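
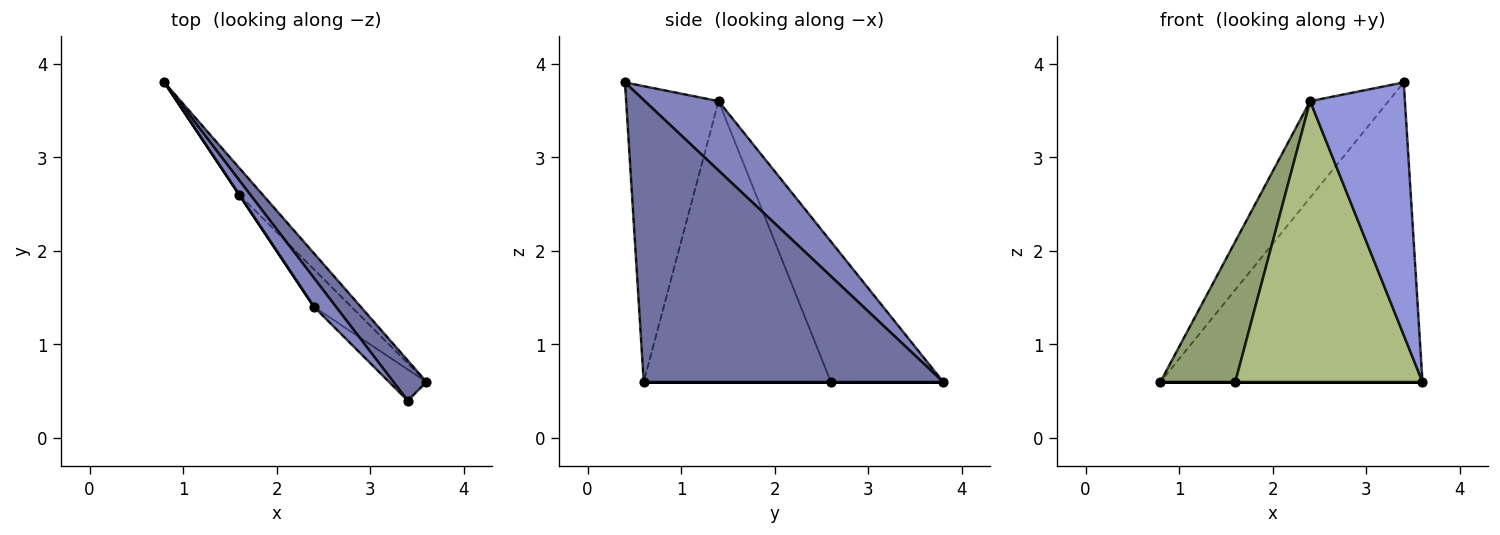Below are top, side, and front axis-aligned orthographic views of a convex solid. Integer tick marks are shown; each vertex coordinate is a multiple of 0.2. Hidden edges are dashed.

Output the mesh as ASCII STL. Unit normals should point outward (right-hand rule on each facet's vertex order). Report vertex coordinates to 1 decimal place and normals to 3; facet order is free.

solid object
 facet normal 0.750 0.656 0.088
  outer loop
   vertex 3.4 0.4 3.8
   vertex 3.6 0.6 0.6
   vertex 0.8 3.8 0.6
  endloop
 endfacet
 facet normal 0.669 0.712 0.213
  outer loop
   vertex 2.4 1.4 3.6
   vertex 3.4 0.4 3.8
   vertex 0.8 3.8 0.6
  endloop
 endfacet
 facet normal -0.696 -0.713 -0.088
  outer loop
   vertex 2.4 1.4 3.6
   vertex 3.6 0.6 0.6
   vertex 3.4 0.4 3.8
  endloop
 endfacet
 facet normal 0.000 0.000 -1.000
  outer loop
   vertex 1.6 2.6 0.6
   vertex 0.8 3.8 0.6
   vertex 3.6 0.6 0.6
  endloop
 endfacet
 facet normal -0.832 -0.555 0.000
  outer loop
   vertex 1.6 2.6 0.6
   vertex 2.4 1.4 3.6
   vertex 0.8 3.8 0.6
  endloop
 endfacet
 facet normal -0.704 -0.704 -0.094
  outer loop
   vertex 1.6 2.6 0.6
   vertex 3.6 0.6 0.6
   vertex 2.4 1.4 3.6
  endloop
 endfacet
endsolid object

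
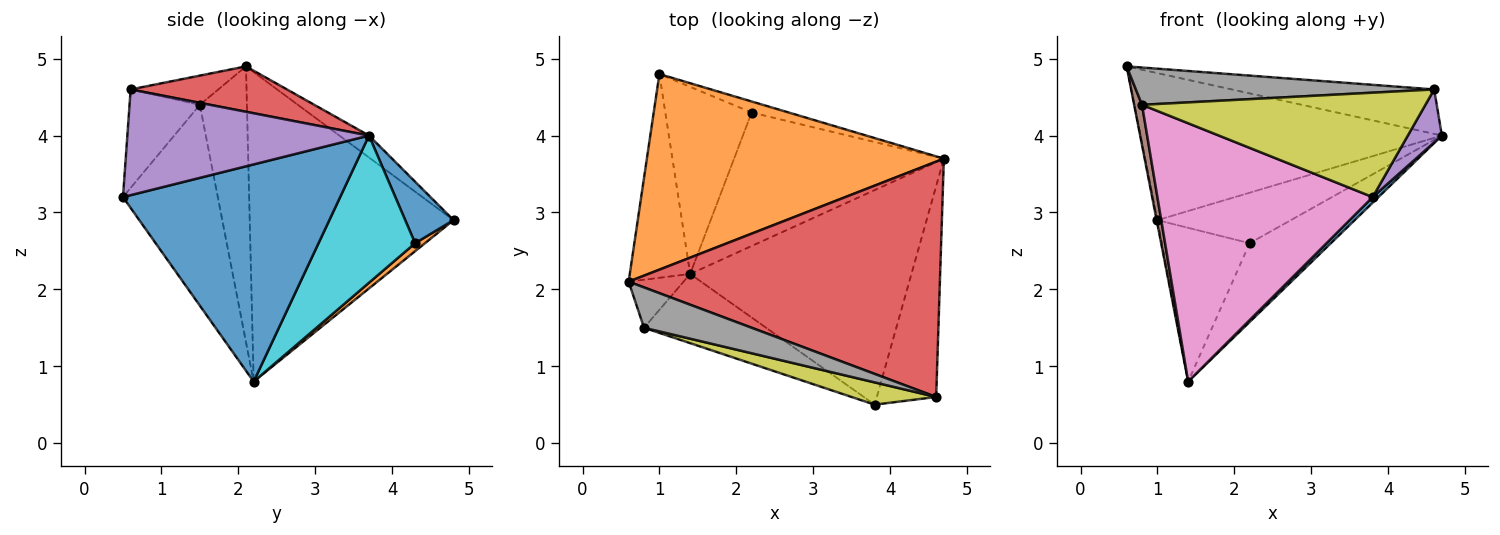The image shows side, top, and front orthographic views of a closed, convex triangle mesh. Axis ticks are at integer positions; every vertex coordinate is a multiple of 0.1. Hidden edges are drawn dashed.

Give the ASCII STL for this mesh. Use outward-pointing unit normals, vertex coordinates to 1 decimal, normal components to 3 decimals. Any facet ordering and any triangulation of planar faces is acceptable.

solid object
 facet normal 0.700 -0.019 -0.714
  outer loop
   vertex 1.4 2.2 0.8
   vertex 4.7 3.7 4.0
   vertex 3.8 0.5 3.2
  endloop
 endfacet
 facet normal -0.059 0.600 0.798
  outer loop
   vertex 1.0 4.8 2.9
   vertex 0.6 2.1 4.9
   vertex 4.7 3.7 4.0
  endloop
 endfacet
 facet normal -0.982 0.004 -0.191
  outer loop
   vertex 1.0 4.8 2.9
   vertex 1.4 2.2 0.8
   vertex 0.6 2.1 4.9
  endloop
 endfacet
 facet normal 0.142 0.184 0.973
  outer loop
   vertex 4.6 0.6 4.6
   vertex 4.7 3.7 4.0
   vertex 0.6 2.1 4.9
  endloop
 endfacet
 facet normal 0.865 -0.122 -0.486
  outer loop
   vertex 4.6 0.6 4.6
   vertex 3.8 0.5 3.2
   vertex 4.7 3.7 4.0
  endloop
 endfacet
 facet normal -0.968 -0.162 -0.193
  outer loop
   vertex 0.8 1.5 4.4
   vertex 0.6 2.1 4.9
   vertex 1.4 2.2 0.8
  endloop
 endfacet
 facet normal -0.392 -0.889 -0.238
  outer loop
   vertex 0.8 1.5 4.4
   vertex 1.4 2.2 0.8
   vertex 3.8 0.5 3.2
  endloop
 endfacet
 facet normal -0.196 -0.665 0.720
  outer loop
   vertex 0.8 1.5 4.4
   vertex 4.6 0.6 4.6
   vertex 0.6 2.1 4.9
  endloop
 endfacet
 facet normal -0.236 -0.950 0.203
  outer loop
   vertex 0.8 1.5 4.4
   vertex 3.8 0.5 3.2
   vertex 4.6 0.6 4.6
  endloop
 endfacet
 facet normal 0.517 0.435 -0.737
  outer loop
   vertex 2.2 4.3 2.6
   vertex 4.7 3.7 4.0
   vertex 1.4 2.2 0.8
  endloop
 endfacet
 facet normal 0.334 0.921 -0.201
  outer loop
   vertex 2.2 4.3 2.6
   vertex 1.0 4.8 2.9
   vertex 4.7 3.7 4.0
  endloop
 endfacet
 facet normal 0.071 0.633 -0.771
  outer loop
   vertex 2.2 4.3 2.6
   vertex 1.4 2.2 0.8
   vertex 1.0 4.8 2.9
  endloop
 endfacet
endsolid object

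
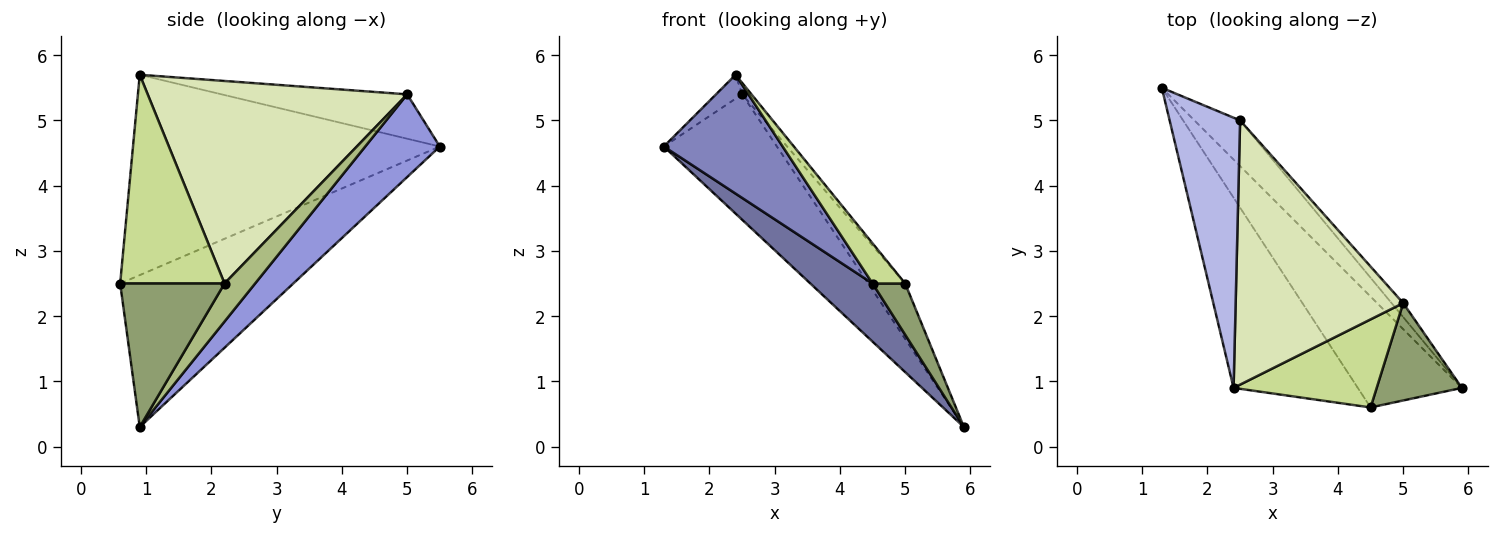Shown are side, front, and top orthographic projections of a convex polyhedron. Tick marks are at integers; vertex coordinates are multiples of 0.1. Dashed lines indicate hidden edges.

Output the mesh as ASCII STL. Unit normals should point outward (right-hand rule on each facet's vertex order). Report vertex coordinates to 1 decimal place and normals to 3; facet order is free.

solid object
 facet normal -0.791 -0.284 -0.542
  outer loop
   vertex 4.5 0.6 2.5
   vertex 1.3 5.5 4.6
   vertex 5.9 0.9 0.3
  endloop
 endfacet
 facet normal -0.807 -0.313 -0.500
  outer loop
   vertex 4.5 0.6 2.5
   vertex 2.4 0.9 5.7
   vertex 1.3 5.5 4.6
  endloop
 endfacet
 facet normal 0.527 0.799 -0.291
  outer loop
   vertex 2.5 5.0 5.4
   vertex 5.9 0.9 0.3
   vertex 1.3 5.5 4.6
  endloop
 endfacet
 facet normal -0.531 0.075 0.844
  outer loop
   vertex 2.5 5.0 5.4
   vertex 1.3 5.5 4.6
   vertex 2.4 0.9 5.7
  endloop
 endfacet
 facet normal 0.830 -0.259 0.493
  outer loop
   vertex 5.0 2.2 2.5
   vertex 4.5 0.6 2.5
   vertex 5.9 0.9 0.3
  endloop
 endfacet
 facet normal 0.626 0.756 -0.191
  outer loop
   vertex 5.0 2.2 2.5
   vertex 5.9 0.9 0.3
   vertex 2.5 5.0 5.4
  endloop
 endfacet
 facet normal 0.799 -0.250 0.548
  outer loop
   vertex 5.0 2.2 2.5
   vertex 2.4 0.9 5.7
   vertex 4.5 0.6 2.5
  endloop
 endfacet
 facet normal 0.770 0.028 0.637
  outer loop
   vertex 5.0 2.2 2.5
   vertex 2.5 5.0 5.4
   vertex 2.4 0.9 5.7
  endloop
 endfacet
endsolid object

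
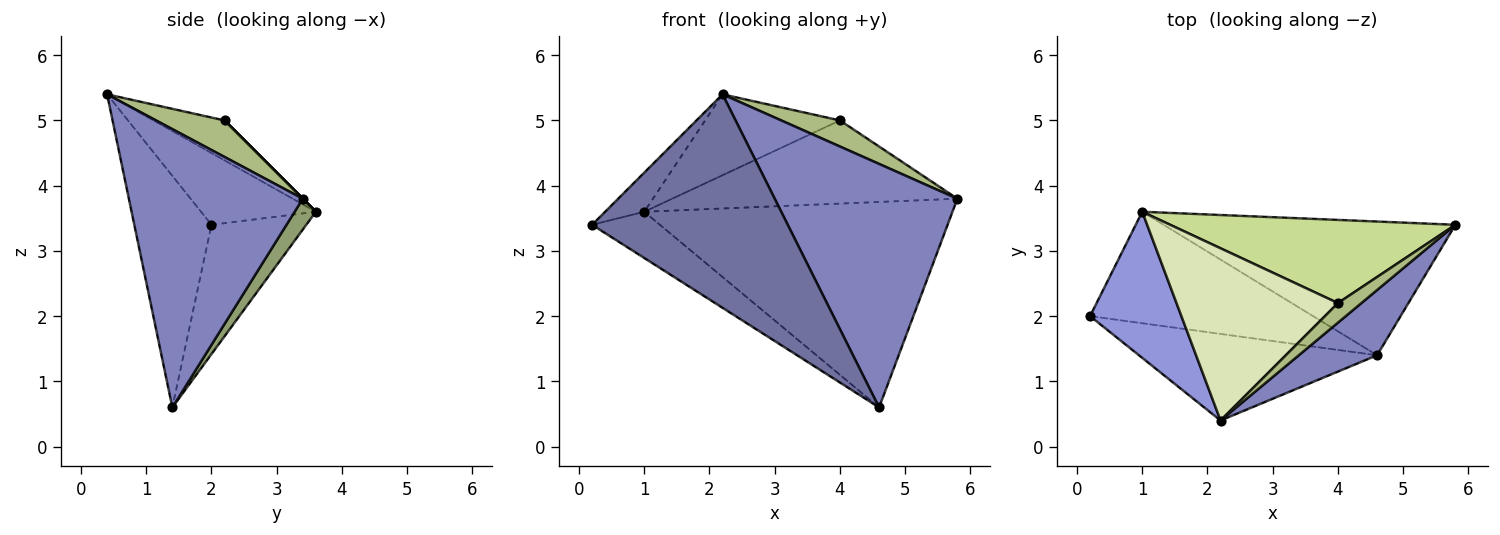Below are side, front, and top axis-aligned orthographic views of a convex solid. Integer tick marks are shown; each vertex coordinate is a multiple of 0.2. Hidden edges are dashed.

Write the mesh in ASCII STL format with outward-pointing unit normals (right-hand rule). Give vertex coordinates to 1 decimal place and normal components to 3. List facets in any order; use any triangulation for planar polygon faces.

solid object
 facet normal -0.343 -0.870 -0.353
  outer loop
   vertex 4.6 1.4 0.6
   vertex 2.2 0.4 5.4
   vertex 0.2 2.0 3.4
  endloop
 endfacet
 facet normal 0.677 -0.711 0.190
  outer loop
   vertex 4.6 1.4 0.6
   vertex 5.8 3.4 3.8
   vertex 2.2 0.4 5.4
  endloop
 endfacet
 facet normal -0.605 0.206 0.769
  outer loop
   vertex 1.0 3.6 3.6
   vertex 0.2 2.0 3.4
   vertex 2.2 0.4 5.4
  endloop
 endfacet
 facet normal -0.472 0.338 -0.814
  outer loop
   vertex 1.0 3.6 3.6
   vertex 4.6 1.4 0.6
   vertex 0.2 2.0 3.4
  endloop
 endfacet
 facet normal 0.058 0.837 -0.545
  outer loop
   vertex 1.0 3.6 3.6
   vertex 5.8 3.4 3.8
   vertex 4.6 1.4 0.6
  endloop
 endfacet
 facet normal 0.682 -0.585 0.439
  outer loop
   vertex 4.0 2.2 5.0
   vertex 2.2 0.4 5.4
   vertex 5.8 3.4 3.8
  endloop
 endfacet
 facet normal 0.000 0.707 0.707
  outer loop
   vertex 4.0 2.2 5.0
   vertex 5.8 3.4 3.8
   vertex 1.0 3.6 3.6
  endloop
 endfacet
 facet normal -0.219 0.415 0.883
  outer loop
   vertex 4.0 2.2 5.0
   vertex 1.0 3.6 3.6
   vertex 2.2 0.4 5.4
  endloop
 endfacet
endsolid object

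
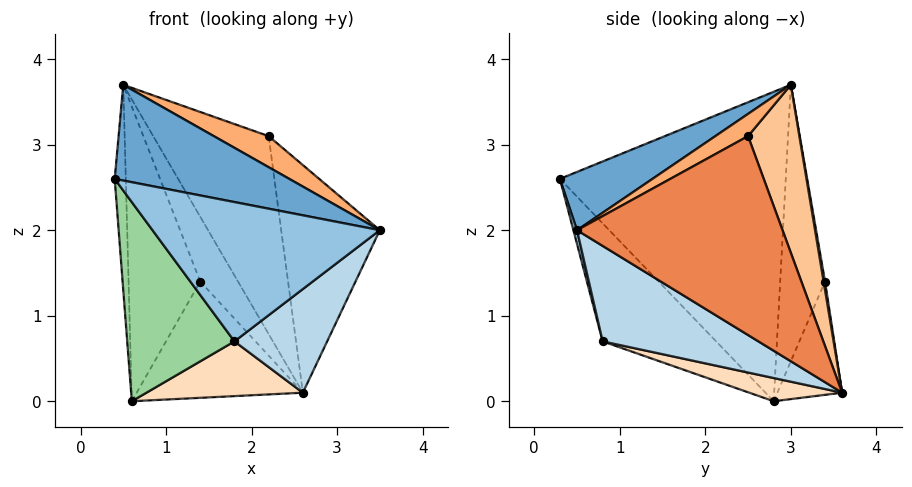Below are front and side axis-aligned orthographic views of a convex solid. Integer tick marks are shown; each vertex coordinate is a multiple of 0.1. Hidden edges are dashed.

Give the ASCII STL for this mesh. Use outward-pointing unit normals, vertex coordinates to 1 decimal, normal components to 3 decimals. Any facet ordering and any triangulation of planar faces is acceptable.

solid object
 facet normal 0.199 -0.376 0.905
  outer loop
   vertex 0.5 3.0 3.7
   vertex 0.4 0.3 2.6
   vertex 3.5 0.5 2.0
  endloop
 endfacet
 facet normal 0.015 -0.970 -0.244
  outer loop
   vertex 1.8 0.8 0.7
   vertex 3.5 0.5 2.0
   vertex 0.4 0.3 2.6
  endloop
 endfacet
 facet normal 0.539 -0.321 -0.779
  outer loop
   vertex 1.8 0.8 0.7
   vertex 2.6 3.6 0.1
   vertex 3.5 0.5 2.0
  endloop
 endfacet
 facet normal 0.037 0.982 0.185
  outer loop
   vertex 1.4 3.4 1.4
   vertex 0.5 3.0 3.7
   vertex 2.6 3.6 0.1
  endloop
 endfacet
 facet normal 0.868 0.417 0.269
  outer loop
   vertex 2.2 2.5 3.1
   vertex 3.5 0.5 2.0
   vertex 2.6 3.6 0.1
  endloop
 endfacet
 facet normal 0.215 -0.360 0.908
  outer loop
   vertex 2.2 2.5 3.1
   vertex 0.5 3.0 3.7
   vertex 3.5 0.5 2.0
  endloop
 endfacet
 facet normal 0.378 0.852 0.363
  outer loop
   vertex 2.2 2.5 3.1
   vertex 2.6 3.6 0.1
   vertex 0.5 3.0 3.7
  endloop
 endfacet
 facet normal 0.147 -0.247 -0.958
  outer loop
   vertex 0.6 2.8 0.0
   vertex 2.6 3.6 0.1
   vertex 1.8 0.8 0.7
  endloop
 endfacet
 facet normal -0.357 0.915 -0.188
  outer loop
   vertex 0.6 2.8 0.0
   vertex 1.4 3.4 1.4
   vertex 2.6 3.6 0.1
  endloop
 endfacet
 facet normal -0.591 -0.558 -0.582
  outer loop
   vertex 0.6 2.8 0.0
   vertex 1.8 0.8 0.7
   vertex 0.4 0.3 2.6
  endloop
 endfacet
 facet normal -0.998 0.049 -0.030
  outer loop
   vertex 0.6 2.8 0.0
   vertex 0.4 0.3 2.6
   vertex 0.5 3.0 3.7
  endloop
 endfacet
 facet normal -0.530 0.846 -0.060
  outer loop
   vertex 0.6 2.8 0.0
   vertex 0.5 3.0 3.7
   vertex 1.4 3.4 1.4
  endloop
 endfacet
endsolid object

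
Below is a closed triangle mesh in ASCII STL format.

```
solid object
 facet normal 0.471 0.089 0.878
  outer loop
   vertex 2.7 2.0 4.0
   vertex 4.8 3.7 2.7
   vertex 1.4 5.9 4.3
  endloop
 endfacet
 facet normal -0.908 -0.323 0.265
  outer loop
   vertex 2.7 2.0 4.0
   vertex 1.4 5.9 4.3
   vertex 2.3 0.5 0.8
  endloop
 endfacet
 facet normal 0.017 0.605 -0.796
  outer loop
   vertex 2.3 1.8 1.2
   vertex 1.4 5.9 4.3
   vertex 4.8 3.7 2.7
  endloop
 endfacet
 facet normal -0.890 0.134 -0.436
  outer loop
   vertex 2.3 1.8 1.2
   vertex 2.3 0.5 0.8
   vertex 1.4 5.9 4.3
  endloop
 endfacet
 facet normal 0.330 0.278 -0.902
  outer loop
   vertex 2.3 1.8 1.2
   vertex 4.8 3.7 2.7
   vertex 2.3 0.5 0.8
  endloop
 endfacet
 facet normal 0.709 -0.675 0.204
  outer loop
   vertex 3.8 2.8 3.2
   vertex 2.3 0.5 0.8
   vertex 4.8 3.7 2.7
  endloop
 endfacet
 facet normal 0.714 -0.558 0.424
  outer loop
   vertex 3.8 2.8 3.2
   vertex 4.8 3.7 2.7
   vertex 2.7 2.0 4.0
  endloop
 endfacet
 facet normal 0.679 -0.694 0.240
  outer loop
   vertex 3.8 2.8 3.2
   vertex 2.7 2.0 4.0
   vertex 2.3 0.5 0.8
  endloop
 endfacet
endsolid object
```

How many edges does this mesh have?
12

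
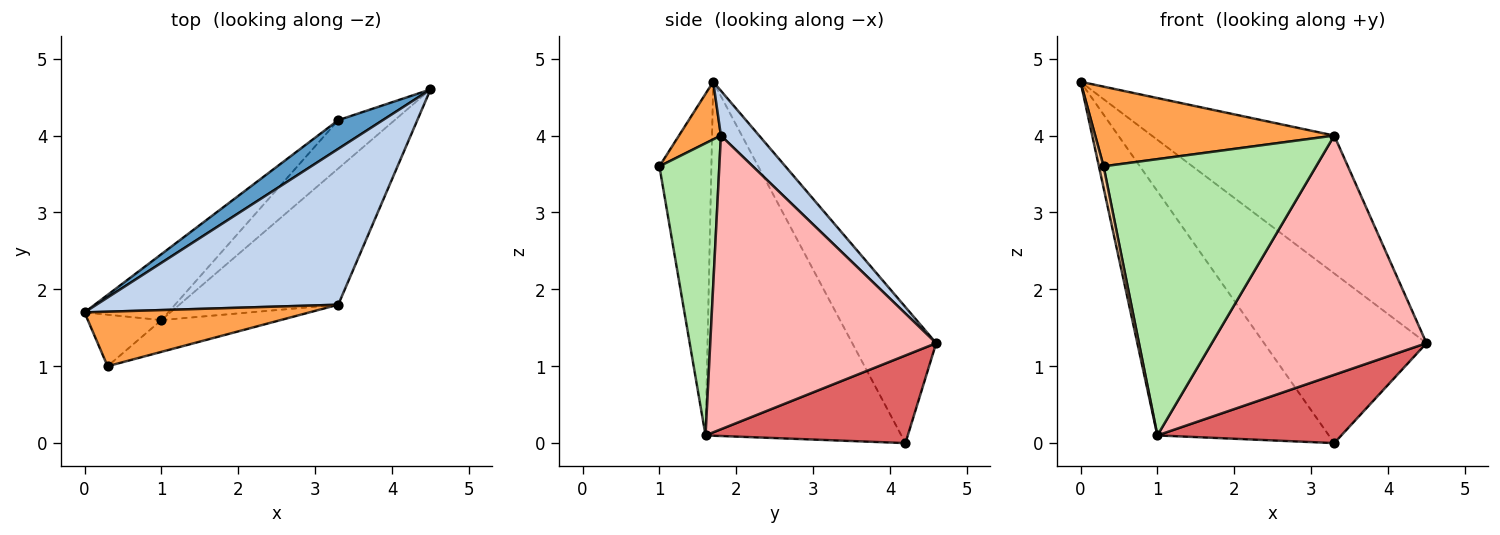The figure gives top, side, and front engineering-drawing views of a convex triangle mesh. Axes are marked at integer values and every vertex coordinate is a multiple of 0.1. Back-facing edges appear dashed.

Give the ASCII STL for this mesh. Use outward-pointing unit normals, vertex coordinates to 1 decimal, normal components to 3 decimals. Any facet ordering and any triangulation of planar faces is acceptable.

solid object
 facet normal -0.454 0.879 0.149
  outer loop
   vertex 3.3 4.2 0.0
   vertex 0.0 1.7 4.7
   vertex 4.5 4.6 1.3
  endloop
 endfacet
 facet normal 0.137 0.656 0.742
  outer loop
   vertex 3.3 1.8 4.0
   vertex 4.5 4.6 1.3
   vertex 0.0 1.7 4.7
  endloop
 endfacet
 facet normal 0.143 -0.817 0.559
  outer loop
   vertex 3.3 1.8 4.0
   vertex 0.0 1.7 4.7
   vertex 0.3 1.0 3.6
  endloop
 endfacet
 facet normal -0.974 -0.088 -0.210
  outer loop
   vertex 1.0 1.6 0.1
   vertex 0.3 1.0 3.6
   vertex 0.0 1.7 4.7
  endloop
 endfacet
 facet normal -0.741 0.649 -0.175
  outer loop
   vertex 1.0 1.6 0.1
   vertex 0.0 1.7 4.7
   vertex 3.3 4.2 0.0
  endloop
 endfacet
 facet normal 0.270 -0.957 -0.110
  outer loop
   vertex 1.0 1.6 0.1
   vertex 3.3 1.8 4.0
   vertex 0.3 1.0 3.6
  endloop
 endfacet
 facet normal 0.668 -0.607 -0.430
  outer loop
   vertex 1.0 1.6 0.1
   vertex 3.3 4.2 0.0
   vertex 4.5 4.6 1.3
  endloop
 endfacet
 facet normal 0.675 -0.641 -0.365
  outer loop
   vertex 1.0 1.6 0.1
   vertex 4.5 4.6 1.3
   vertex 3.3 1.8 4.0
  endloop
 endfacet
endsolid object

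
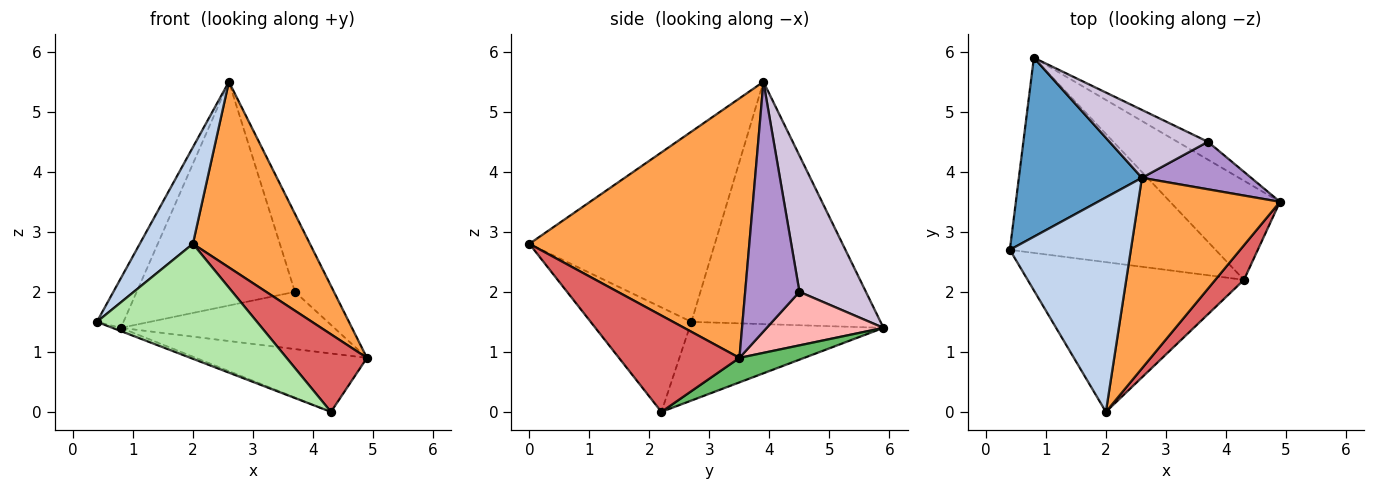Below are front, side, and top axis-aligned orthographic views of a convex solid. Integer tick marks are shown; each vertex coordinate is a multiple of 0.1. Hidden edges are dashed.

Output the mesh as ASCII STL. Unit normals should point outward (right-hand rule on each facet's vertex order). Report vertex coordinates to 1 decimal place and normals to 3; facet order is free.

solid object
 facet normal -0.885 0.125 0.449
  outer loop
   vertex 2.6 3.9 5.5
   vertex 0.8 5.9 1.4
   vertex 0.4 2.7 1.5
  endloop
 endfacet
 facet normal -0.820 -0.235 0.522
  outer loop
   vertex 2.0 0.0 2.8
   vertex 2.6 3.9 5.5
   vertex 0.4 2.7 1.5
  endloop
 endfacet
 facet normal 0.795 -0.423 0.434
  outer loop
   vertex 2.0 0.0 2.8
   vertex 4.9 3.5 0.9
   vertex 2.6 3.9 5.5
  endloop
 endfacet
 facet normal -0.357 0.015 -0.934
  outer loop
   vertex 4.3 2.2 0.0
   vertex 0.4 2.7 1.5
   vertex 0.8 5.9 1.4
  endloop
 endfacet
 facet normal 0.189 0.499 -0.846
  outer loop
   vertex 4.3 2.2 0.0
   vertex 0.8 5.9 1.4
   vertex 4.9 3.5 0.9
  endloop
 endfacet
 facet normal -0.358 -0.569 -0.741
  outer loop
   vertex 4.3 2.2 0.0
   vertex 2.0 0.0 2.8
   vertex 0.4 2.7 1.5
  endloop
 endfacet
 facet normal 0.808 -0.539 0.240
  outer loop
   vertex 4.3 2.2 0.0
   vertex 4.9 3.5 0.9
   vertex 2.0 0.0 2.8
  endloop
 endfacet
 facet normal 0.463 0.846 -0.264
  outer loop
   vertex 3.7 4.5 2.0
   vertex 4.9 3.5 0.9
   vertex 0.8 5.9 1.4
  endloop
 endfacet
 facet normal 0.765 0.550 0.335
  outer loop
   vertex 3.7 4.5 2.0
   vertex 2.6 3.9 5.5
   vertex 4.9 3.5 0.9
  endloop
 endfacet
 facet normal 0.373 0.888 0.269
  outer loop
   vertex 3.7 4.5 2.0
   vertex 0.8 5.9 1.4
   vertex 2.6 3.9 5.5
  endloop
 endfacet
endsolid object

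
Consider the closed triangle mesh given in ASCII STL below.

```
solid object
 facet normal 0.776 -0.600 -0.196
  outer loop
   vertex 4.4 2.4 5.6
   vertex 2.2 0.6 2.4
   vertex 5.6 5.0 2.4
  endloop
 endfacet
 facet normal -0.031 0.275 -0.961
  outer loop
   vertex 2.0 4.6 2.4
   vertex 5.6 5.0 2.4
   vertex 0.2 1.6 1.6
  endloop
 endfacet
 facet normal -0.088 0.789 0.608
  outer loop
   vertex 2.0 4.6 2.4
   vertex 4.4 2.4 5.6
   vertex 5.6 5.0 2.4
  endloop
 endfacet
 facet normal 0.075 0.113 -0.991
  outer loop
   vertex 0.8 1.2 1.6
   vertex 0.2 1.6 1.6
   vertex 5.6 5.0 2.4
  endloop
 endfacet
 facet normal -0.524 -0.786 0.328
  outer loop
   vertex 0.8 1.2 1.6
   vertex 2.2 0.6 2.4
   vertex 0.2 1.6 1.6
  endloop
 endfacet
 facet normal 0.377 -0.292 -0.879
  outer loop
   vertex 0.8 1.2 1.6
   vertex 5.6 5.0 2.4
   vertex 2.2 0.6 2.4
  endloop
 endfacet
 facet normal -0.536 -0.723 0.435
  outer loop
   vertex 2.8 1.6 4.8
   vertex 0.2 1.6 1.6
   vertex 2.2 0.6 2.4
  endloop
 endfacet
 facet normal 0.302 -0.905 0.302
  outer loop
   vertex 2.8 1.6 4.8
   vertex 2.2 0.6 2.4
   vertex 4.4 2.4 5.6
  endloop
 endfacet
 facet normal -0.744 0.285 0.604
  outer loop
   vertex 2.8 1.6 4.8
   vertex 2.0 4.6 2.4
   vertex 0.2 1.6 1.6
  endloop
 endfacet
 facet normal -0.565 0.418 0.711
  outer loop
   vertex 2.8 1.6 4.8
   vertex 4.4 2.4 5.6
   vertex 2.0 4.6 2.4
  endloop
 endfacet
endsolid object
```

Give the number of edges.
15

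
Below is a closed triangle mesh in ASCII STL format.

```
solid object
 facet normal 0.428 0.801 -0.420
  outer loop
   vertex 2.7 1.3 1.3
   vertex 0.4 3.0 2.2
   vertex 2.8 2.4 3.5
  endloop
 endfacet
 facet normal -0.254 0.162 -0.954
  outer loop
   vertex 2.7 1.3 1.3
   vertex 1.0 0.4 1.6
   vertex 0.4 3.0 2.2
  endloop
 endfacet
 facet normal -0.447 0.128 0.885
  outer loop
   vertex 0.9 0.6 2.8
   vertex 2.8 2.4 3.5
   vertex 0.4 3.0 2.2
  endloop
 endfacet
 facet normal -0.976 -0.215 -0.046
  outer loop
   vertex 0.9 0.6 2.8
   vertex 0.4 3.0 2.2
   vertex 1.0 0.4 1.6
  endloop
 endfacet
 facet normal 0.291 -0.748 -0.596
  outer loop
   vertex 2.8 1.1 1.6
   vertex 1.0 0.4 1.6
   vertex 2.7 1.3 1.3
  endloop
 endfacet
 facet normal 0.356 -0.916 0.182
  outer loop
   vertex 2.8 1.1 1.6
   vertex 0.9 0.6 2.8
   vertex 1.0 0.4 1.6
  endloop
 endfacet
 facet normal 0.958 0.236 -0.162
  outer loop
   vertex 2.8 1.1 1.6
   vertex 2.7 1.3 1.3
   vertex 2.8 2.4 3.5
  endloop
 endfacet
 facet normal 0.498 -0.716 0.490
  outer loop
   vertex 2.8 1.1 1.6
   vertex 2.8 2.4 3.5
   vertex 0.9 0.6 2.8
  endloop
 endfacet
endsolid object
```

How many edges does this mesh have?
12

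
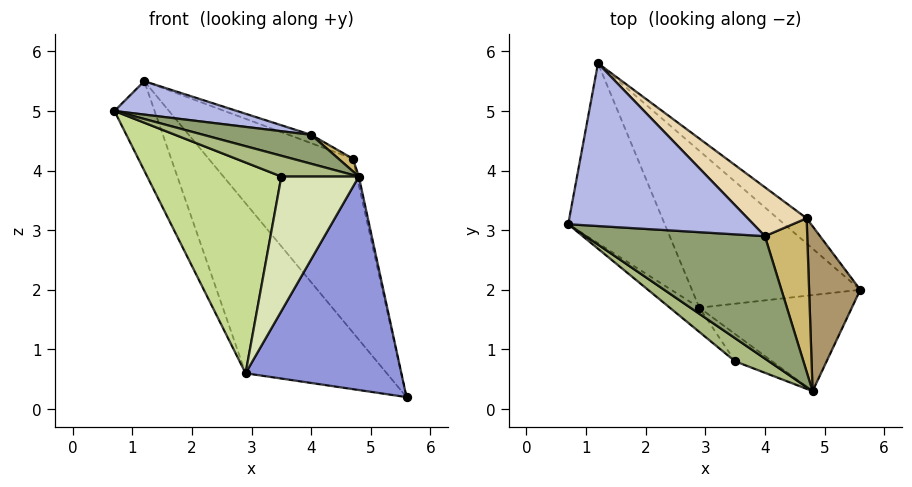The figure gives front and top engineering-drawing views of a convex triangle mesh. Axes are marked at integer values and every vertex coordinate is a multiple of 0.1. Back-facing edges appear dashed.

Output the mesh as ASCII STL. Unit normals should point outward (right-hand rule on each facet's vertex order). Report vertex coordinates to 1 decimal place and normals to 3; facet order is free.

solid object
 facet normal -0.833 0.246 -0.495
  outer loop
   vertex 2.9 1.7 0.6
   vertex 0.7 3.1 5.0
   vertex 1.2 5.8 5.5
  endloop
 endfacet
 facet normal -0.179 0.723 -0.667
  outer loop
   vertex 2.9 1.7 0.6
   vertex 1.2 5.8 5.5
   vertex 5.6 2.0 0.2
  endloop
 endfacet
 facet normal 0.041 -0.911 -0.410
  outer loop
   vertex 2.9 1.7 0.6
   vertex 5.6 2.0 0.2
   vertex 4.8 0.3 3.9
  endloop
 endfacet
 facet normal 0.106 -0.200 0.974
  outer loop
   vertex 4.0 2.9 4.6
   vertex 1.2 5.8 5.5
   vertex 0.7 3.1 5.0
  endloop
 endfacet
 facet normal 0.103 -0.229 0.968
  outer loop
   vertex 4.0 2.9 4.6
   vertex 0.7 3.1 5.0
   vertex 4.8 0.3 3.9
  endloop
 endfacet
 facet normal -0.249 -0.648 0.720
  outer loop
   vertex 3.5 0.8 3.9
   vertex 4.8 0.3 3.9
   vertex 0.7 3.1 5.0
  endloop
 endfacet
 facet normal -0.652 -0.753 -0.087
  outer loop
   vertex 3.5 0.8 3.9
   vertex 0.7 3.1 5.0
   vertex 2.9 1.7 0.6
  endloop
 endfacet
 facet normal -0.353 -0.917 -0.186
  outer loop
   vertex 3.5 0.8 3.9
   vertex 2.9 1.7 0.6
   vertex 4.8 0.3 3.9
  endloop
 endfacet
 facet normal 0.976 0.011 0.216
  outer loop
   vertex 4.7 3.2 4.2
   vertex 4.8 0.3 3.9
   vertex 5.6 2.0 0.2
  endloop
 endfacet
 facet normal 0.517 -0.070 0.853
  outer loop
   vertex 4.7 3.2 4.2
   vertex 4.0 2.9 4.6
   vertex 4.8 0.3 3.9
  endloop
 endfacet
 facet normal 0.563 0.818 -0.119
  outer loop
   vertex 4.7 3.2 4.2
   vertex 5.6 2.0 0.2
   vertex 1.2 5.8 5.5
  endloop
 endfacet
 facet normal 0.441 0.151 0.885
  outer loop
   vertex 4.7 3.2 4.2
   vertex 1.2 5.8 5.5
   vertex 4.0 2.9 4.6
  endloop
 endfacet
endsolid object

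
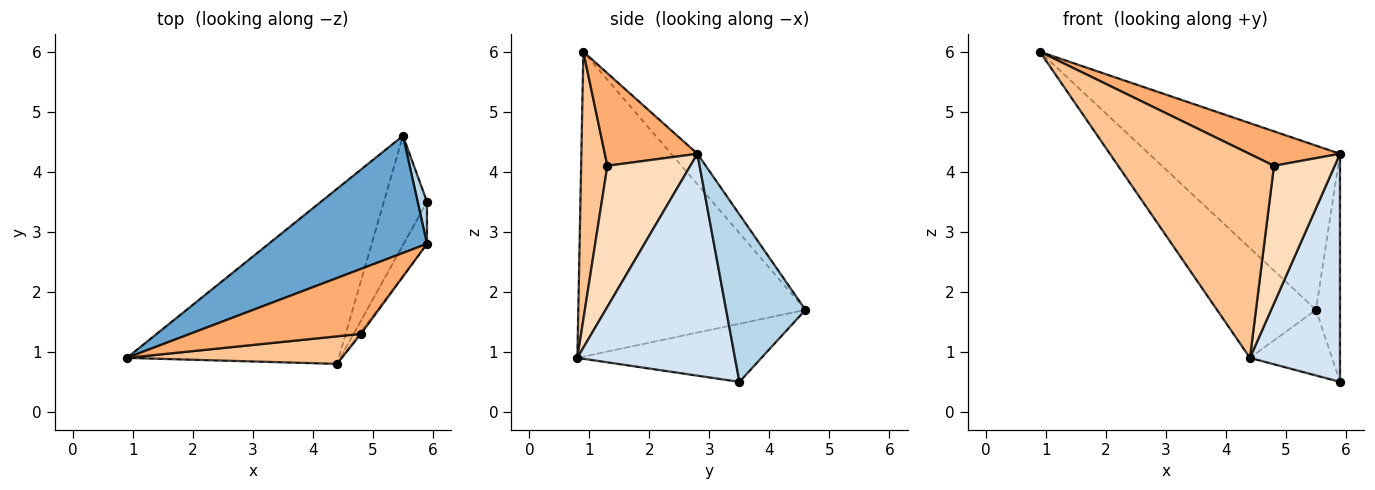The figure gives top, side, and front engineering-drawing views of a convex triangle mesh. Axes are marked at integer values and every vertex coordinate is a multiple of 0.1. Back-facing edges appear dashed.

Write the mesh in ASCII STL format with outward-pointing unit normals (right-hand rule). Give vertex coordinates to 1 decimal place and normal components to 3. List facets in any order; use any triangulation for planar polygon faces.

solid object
 facet normal -0.111 0.809 0.577
  outer loop
   vertex 5.5 4.6 1.7
   vertex 0.9 0.9 6.0
   vertex 5.9 2.8 4.3
  endloop
 endfacet
 facet normal -0.773 0.337 -0.537
  outer loop
   vertex 4.4 0.8 0.9
   vertex 0.9 0.9 6.0
   vertex 5.5 4.6 1.7
  endloop
 endfacet
 facet normal 0.956 0.289 0.053
  outer loop
   vertex 5.9 3.5 0.5
   vertex 5.5 4.6 1.7
   vertex 5.9 2.8 4.3
  endloop
 endfacet
 facet normal 0.865 -0.494 -0.091
  outer loop
   vertex 5.9 3.5 0.5
   vertex 5.9 2.8 4.3
   vertex 4.4 0.8 0.9
  endloop
 endfacet
 facet normal -0.756 0.337 -0.561
  outer loop
   vertex 5.9 3.5 0.5
   vertex 4.4 0.8 0.9
   vertex 5.5 4.6 1.7
  endloop
 endfacet
 facet normal 0.432 -0.423 0.797
  outer loop
   vertex 4.8 1.3 4.1
   vertex 5.9 2.8 4.3
   vertex 0.9 0.9 6.0
  endloop
 endfacet
 facet normal 0.165 -0.977 0.132
  outer loop
   vertex 4.8 1.3 4.1
   vertex 0.9 0.9 6.0
   vertex 4.4 0.8 0.9
  endloop
 endfacet
 facet normal 0.807 -0.591 -0.009
  outer loop
   vertex 4.8 1.3 4.1
   vertex 4.4 0.8 0.9
   vertex 5.9 2.8 4.3
  endloop
 endfacet
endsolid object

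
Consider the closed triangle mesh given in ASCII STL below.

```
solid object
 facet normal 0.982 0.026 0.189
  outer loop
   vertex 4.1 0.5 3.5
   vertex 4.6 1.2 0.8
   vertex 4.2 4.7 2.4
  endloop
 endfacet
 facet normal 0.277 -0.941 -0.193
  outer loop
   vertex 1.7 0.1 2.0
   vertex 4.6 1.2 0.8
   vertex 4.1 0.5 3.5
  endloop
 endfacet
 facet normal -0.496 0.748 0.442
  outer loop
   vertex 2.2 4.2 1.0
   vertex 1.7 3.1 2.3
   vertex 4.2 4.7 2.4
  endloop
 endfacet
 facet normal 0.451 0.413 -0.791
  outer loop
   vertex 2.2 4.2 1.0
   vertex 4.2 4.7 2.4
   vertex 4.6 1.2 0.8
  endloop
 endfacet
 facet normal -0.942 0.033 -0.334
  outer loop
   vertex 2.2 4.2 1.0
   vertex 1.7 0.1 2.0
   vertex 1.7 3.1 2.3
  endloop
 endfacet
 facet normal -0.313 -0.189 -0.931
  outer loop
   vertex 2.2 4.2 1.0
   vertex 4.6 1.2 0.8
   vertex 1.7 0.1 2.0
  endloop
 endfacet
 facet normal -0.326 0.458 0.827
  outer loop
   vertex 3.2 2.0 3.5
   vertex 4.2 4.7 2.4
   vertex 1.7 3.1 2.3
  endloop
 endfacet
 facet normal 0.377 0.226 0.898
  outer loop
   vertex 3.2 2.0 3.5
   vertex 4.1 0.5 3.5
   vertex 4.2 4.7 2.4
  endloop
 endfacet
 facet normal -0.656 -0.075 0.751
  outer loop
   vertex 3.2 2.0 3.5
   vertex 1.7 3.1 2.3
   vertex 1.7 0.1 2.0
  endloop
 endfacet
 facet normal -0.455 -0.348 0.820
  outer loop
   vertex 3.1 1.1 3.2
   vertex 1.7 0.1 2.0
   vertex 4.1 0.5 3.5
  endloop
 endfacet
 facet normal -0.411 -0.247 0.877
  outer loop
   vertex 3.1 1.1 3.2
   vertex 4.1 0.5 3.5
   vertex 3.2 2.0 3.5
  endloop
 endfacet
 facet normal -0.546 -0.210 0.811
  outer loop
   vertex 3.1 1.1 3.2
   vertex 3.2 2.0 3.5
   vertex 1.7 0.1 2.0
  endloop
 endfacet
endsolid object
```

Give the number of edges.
18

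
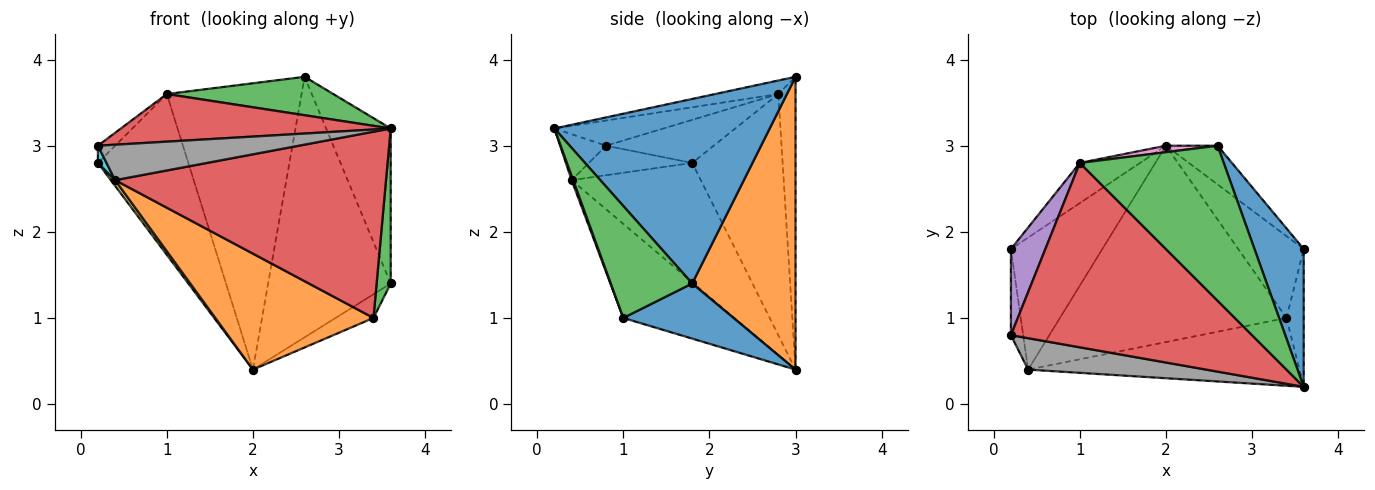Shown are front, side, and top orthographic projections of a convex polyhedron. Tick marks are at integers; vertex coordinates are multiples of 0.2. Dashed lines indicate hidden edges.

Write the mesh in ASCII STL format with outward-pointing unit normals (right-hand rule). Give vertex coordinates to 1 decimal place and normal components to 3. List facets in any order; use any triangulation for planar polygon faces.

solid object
 facet normal 0.928 0.278 0.247
  outer loop
   vertex 3.6 1.8 1.4
   vertex 2.6 3.0 3.8
   vertex 3.6 0.2 3.2
  endloop
 endfacet
 facet normal 0.640 0.760 -0.113
  outer loop
   vertex 3.6 1.8 1.4
   vertex 2.0 3.0 0.4
   vertex 2.6 3.0 3.8
  endloop
 endfacet
 facet normal -0.091 -0.240 0.967
  outer loop
   vertex 1.0 2.8 3.6
   vertex 3.6 0.2 3.2
   vertex 2.6 3.0 3.8
  endloop
 endfacet
 facet normal -0.101 -0.249 0.963
  outer loop
   vertex 1.0 2.8 3.6
   vertex 0.2 0.8 3.0
   vertex 3.6 0.2 3.2
  endloop
 endfacet
 facet normal -0.775 0.124 0.620
  outer loop
   vertex 1.0 2.8 3.6
   vertex 0.2 1.8 2.8
   vertex 0.2 0.8 3.0
  endloop
 endfacet
 facet normal -0.696 0.696 -0.174
  outer loop
   vertex 1.0 2.8 3.6
   vertex 2.0 3.0 0.4
   vertex 0.2 1.8 2.8
  endloop
 endfacet
 facet normal -0.127 0.992 0.022
  outer loop
   vertex 1.0 2.8 3.6
   vertex 2.6 3.0 3.8
   vertex 2.0 3.0 0.4
  endloop
 endfacet
 facet normal -0.169 -0.738 0.654
  outer loop
   vertex 0.4 0.4 2.6
   vertex 3.6 0.2 3.2
   vertex 0.2 0.8 3.0
  endloop
 endfacet
 facet normal -0.793 -0.026 -0.608
  outer loop
   vertex 0.4 0.4 2.6
   vertex 0.2 1.8 2.8
   vertex 2.0 3.0 0.4
  endloop
 endfacet
 facet normal -0.920 -0.077 -0.383
  outer loop
   vertex 0.4 0.4 2.6
   vertex 0.2 0.8 3.0
   vertex 0.2 1.8 2.8
  endloop
 endfacet
 facet normal 0.629 0.216 -0.747
  outer loop
   vertex 3.4 1.0 1.0
   vertex 2.0 3.0 0.4
   vertex 3.6 1.8 1.4
  endloop
 endfacet
 facet normal -0.337 -0.479 -0.811
  outer loop
   vertex 3.4 1.0 1.0
   vertex 0.4 0.4 2.6
   vertex 2.0 3.0 0.4
  endloop
 endfacet
 facet normal 0.974 -0.169 -0.150
  outer loop
   vertex 3.4 1.0 1.0
   vertex 3.6 1.8 1.4
   vertex 3.6 0.2 3.2
  endloop
 endfacet
 facet normal 0.005 -0.940 -0.342
  outer loop
   vertex 3.4 1.0 1.0
   vertex 3.6 0.2 3.2
   vertex 0.4 0.4 2.6
  endloop
 endfacet
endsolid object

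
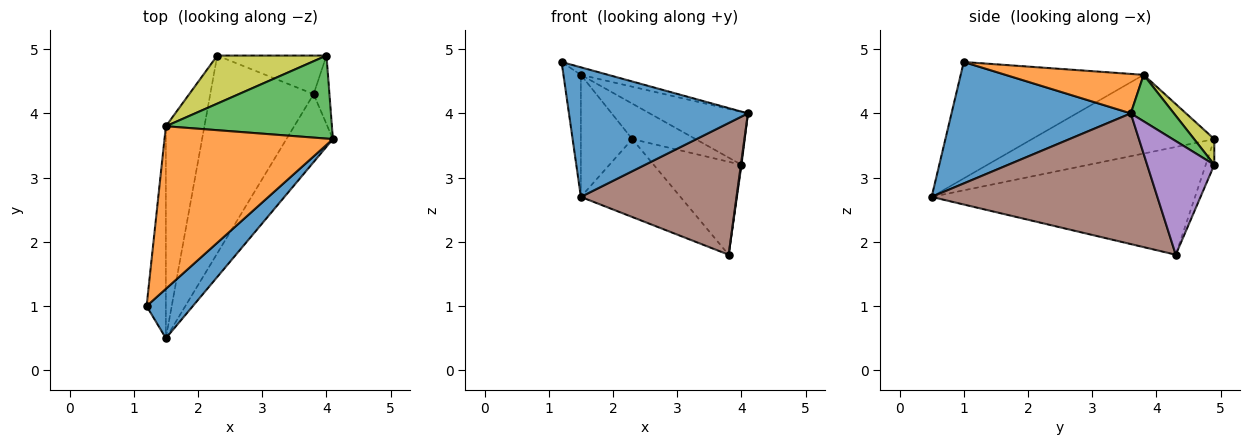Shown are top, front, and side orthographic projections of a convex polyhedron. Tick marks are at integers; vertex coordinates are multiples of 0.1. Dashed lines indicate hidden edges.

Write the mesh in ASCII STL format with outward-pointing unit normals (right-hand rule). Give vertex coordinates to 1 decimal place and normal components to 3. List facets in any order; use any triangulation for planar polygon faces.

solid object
 facet normal 0.683 -0.682 0.260
  outer loop
   vertex 1.5 0.5 2.7
   vertex 4.1 3.6 4.0
   vertex 1.2 1.0 4.8
  endloop
 endfacet
 facet normal 0.228 0.045 0.973
  outer loop
   vertex 1.5 3.8 4.6
   vertex 1.2 1.0 4.8
   vertex 4.1 3.6 4.0
  endloop
 endfacet
 facet normal 0.230 0.523 0.821
  outer loop
   vertex 1.5 3.8 4.6
   vertex 4.1 3.6 4.0
   vertex 4.0 4.9 3.2
  endloop
 endfacet
 facet normal -0.982 0.094 -0.163
  outer loop
   vertex 1.5 3.8 4.6
   vertex 1.5 0.5 2.7
   vertex 1.2 1.0 4.8
  endloop
 endfacet
 facet normal 0.990 -0.009 -0.138
  outer loop
   vertex 3.8 4.3 1.8
   vertex 4.0 4.9 3.2
   vertex 4.1 3.6 4.0
  endloop
 endfacet
 facet normal 0.790 -0.545 -0.281
  outer loop
   vertex 3.8 4.3 1.8
   vertex 4.1 3.6 4.0
   vertex 1.5 0.5 2.7
  endloop
 endfacet
 facet normal -0.871 0.246 -0.426
  outer loop
   vertex 2.3 4.9 3.6
   vertex 1.5 0.5 2.7
   vertex 1.5 3.8 4.6
  endloop
 endfacet
 facet normal -0.696 0.263 -0.668
  outer loop
   vertex 2.3 4.9 3.6
   vertex 3.8 4.3 1.8
   vertex 1.5 0.5 2.7
  endloop
 endfacet
 facet normal 0.186 0.583 0.791
  outer loop
   vertex 2.3 4.9 3.6
   vertex 1.5 3.8 4.6
   vertex 4.0 4.9 3.2
  endloop
 endfacet
 facet normal -0.090 0.920 -0.381
  outer loop
   vertex 2.3 4.9 3.6
   vertex 4.0 4.9 3.2
   vertex 3.8 4.3 1.8
  endloop
 endfacet
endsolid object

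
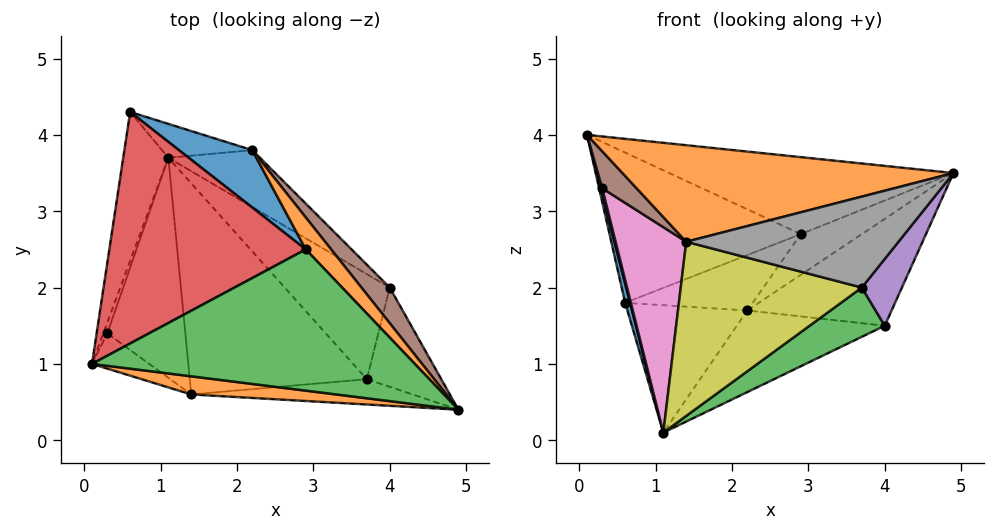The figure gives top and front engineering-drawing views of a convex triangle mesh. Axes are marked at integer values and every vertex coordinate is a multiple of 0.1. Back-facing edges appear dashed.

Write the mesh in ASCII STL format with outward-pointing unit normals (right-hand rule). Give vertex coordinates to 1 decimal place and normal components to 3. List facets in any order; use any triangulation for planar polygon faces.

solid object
 facet normal -0.962 -0.035 -0.271
  outer loop
   vertex 1.1 3.7 0.1
   vertex 0.1 1.0 4.0
   vertex 0.6 4.3 1.8
  endloop
 endfacet
 facet normal -0.103 -0.978 0.184
  outer loop
   vertex 1.4 0.6 2.6
   vertex 4.9 0.4 3.5
   vertex 0.1 1.0 4.0
  endloop
 endfacet
 facet normal 0.150 0.473 0.868
  outer loop
   vertex 2.9 2.5 2.7
   vertex 0.1 1.0 4.0
   vertex 4.9 0.4 3.5
  endloop
 endfacet
 facet normal 0.097 0.542 0.835
  outer loop
   vertex 2.9 2.5 2.7
   vertex 0.6 4.3 1.8
   vertex 0.1 1.0 4.0
  endloop
 endfacet
 facet normal -0.898 -0.218 -0.381
  outer loop
   vertex 0.3 1.4 3.3
   vertex 0.1 1.0 4.0
   vertex 1.1 3.7 0.1
  endloop
 endfacet
 facet normal -0.695 -0.521 -0.496
  outer loop
   vertex 0.3 1.4 3.3
   vertex 1.4 0.6 2.6
   vertex 0.1 1.0 4.0
  endloop
 endfacet
 facet normal -0.693 -0.492 -0.527
  outer loop
   vertex 0.3 1.4 3.3
   vertex 1.1 3.7 0.1
   vertex 1.4 0.6 2.6
  endloop
 endfacet
 facet normal 0.014 -0.963 -0.268
  outer loop
   vertex 3.7 0.8 2.0
   vertex 4.9 0.4 3.5
   vertex 1.4 0.6 2.6
  endloop
 endfacet
 facet normal -0.144 -0.630 -0.763
  outer loop
   vertex 3.7 0.8 2.0
   vertex 1.4 0.6 2.6
   vertex 1.1 3.7 0.1
  endloop
 endfacet
 facet normal 0.275 0.929 -0.247
  outer loop
   vertex 2.2 3.8 1.7
   vertex 1.1 3.7 0.1
   vertex 0.6 4.3 1.8
  endloop
 endfacet
 facet normal 0.253 0.672 0.696
  outer loop
   vertex 2.2 3.8 1.7
   vertex 0.6 4.3 1.8
   vertex 2.9 2.5 2.7
  endloop
 endfacet
 facet normal 0.501 0.681 0.534
  outer loop
   vertex 2.2 3.8 1.7
   vertex 2.9 2.5 2.7
   vertex 4.9 0.4 3.5
  endloop
 endfacet
 facet normal 0.185 -0.417 -0.890
  outer loop
   vertex 4.0 2.0 1.5
   vertex 3.7 0.8 2.0
   vertex 1.1 3.7 0.1
  endloop
 endfacet
 facet normal 0.604 0.654 -0.456
  outer loop
   vertex 4.0 2.0 1.5
   vertex 1.1 3.7 0.1
   vertex 2.2 3.8 1.7
  endloop
 endfacet
 facet normal 0.648 -0.425 -0.632
  outer loop
   vertex 4.0 2.0 1.5
   vertex 4.9 0.4 3.5
   vertex 3.7 0.8 2.0
  endloop
 endfacet
 facet normal 0.701 0.676 0.225
  outer loop
   vertex 4.0 2.0 1.5
   vertex 2.2 3.8 1.7
   vertex 4.9 0.4 3.5
  endloop
 endfacet
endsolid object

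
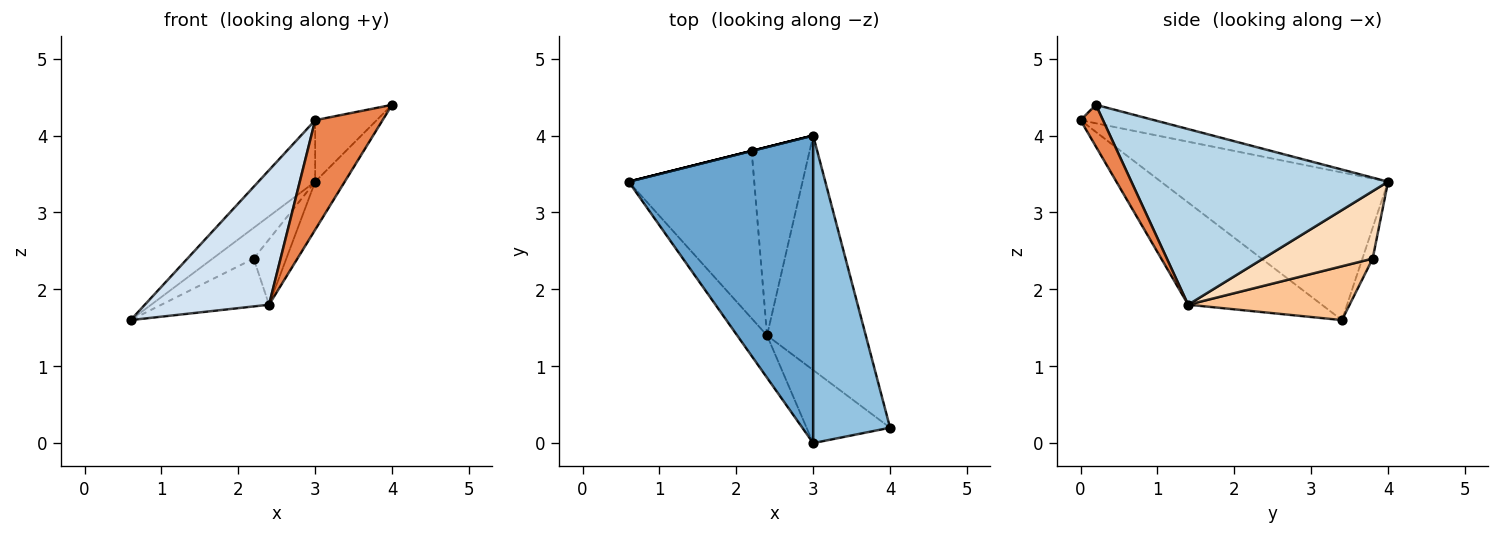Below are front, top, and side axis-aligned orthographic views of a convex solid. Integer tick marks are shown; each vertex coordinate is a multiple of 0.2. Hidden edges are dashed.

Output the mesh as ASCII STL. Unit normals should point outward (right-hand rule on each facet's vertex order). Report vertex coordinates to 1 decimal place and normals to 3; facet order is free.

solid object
 facet normal -0.617 0.154 0.772
  outer loop
   vertex 3.0 0.0 4.2
   vertex 3.0 4.0 3.4
   vertex 0.6 3.4 1.6
  endloop
 endfacet
 facet normal -0.229 0.191 0.955
  outer loop
   vertex 3.0 0.0 4.2
   vertex 4.0 0.2 4.4
   vertex 3.0 4.0 3.4
  endloop
 endfacet
 facet normal 0.867 0.100 -0.488
  outer loop
   vertex 2.4 1.4 1.8
   vertex 3.0 4.0 3.4
   vertex 4.0 0.2 4.4
  endloop
 endfacet
 facet normal -0.716 -0.666 -0.209
  outer loop
   vertex 2.4 1.4 1.8
   vertex 3.0 0.0 4.2
   vertex 0.6 3.4 1.6
  endloop
 endfacet
 facet normal 0.267 -0.802 -0.535
  outer loop
   vertex 2.4 1.4 1.8
   vertex 4.0 0.2 4.4
   vertex 3.0 0.0 4.2
  endloop
 endfacet
 facet normal -0.243 0.970 0.000
  outer loop
   vertex 2.2 3.8 2.4
   vertex 0.6 3.4 1.6
   vertex 3.0 4.0 3.4
  endloop
 endfacet
 facet normal 0.381 0.254 -0.889
  outer loop
   vertex 2.2 3.8 2.4
   vertex 2.4 1.4 1.8
   vertex 0.6 3.4 1.6
  endloop
 endfacet
 facet normal 0.740 0.221 -0.636
  outer loop
   vertex 2.2 3.8 2.4
   vertex 3.0 4.0 3.4
   vertex 2.4 1.4 1.8
  endloop
 endfacet
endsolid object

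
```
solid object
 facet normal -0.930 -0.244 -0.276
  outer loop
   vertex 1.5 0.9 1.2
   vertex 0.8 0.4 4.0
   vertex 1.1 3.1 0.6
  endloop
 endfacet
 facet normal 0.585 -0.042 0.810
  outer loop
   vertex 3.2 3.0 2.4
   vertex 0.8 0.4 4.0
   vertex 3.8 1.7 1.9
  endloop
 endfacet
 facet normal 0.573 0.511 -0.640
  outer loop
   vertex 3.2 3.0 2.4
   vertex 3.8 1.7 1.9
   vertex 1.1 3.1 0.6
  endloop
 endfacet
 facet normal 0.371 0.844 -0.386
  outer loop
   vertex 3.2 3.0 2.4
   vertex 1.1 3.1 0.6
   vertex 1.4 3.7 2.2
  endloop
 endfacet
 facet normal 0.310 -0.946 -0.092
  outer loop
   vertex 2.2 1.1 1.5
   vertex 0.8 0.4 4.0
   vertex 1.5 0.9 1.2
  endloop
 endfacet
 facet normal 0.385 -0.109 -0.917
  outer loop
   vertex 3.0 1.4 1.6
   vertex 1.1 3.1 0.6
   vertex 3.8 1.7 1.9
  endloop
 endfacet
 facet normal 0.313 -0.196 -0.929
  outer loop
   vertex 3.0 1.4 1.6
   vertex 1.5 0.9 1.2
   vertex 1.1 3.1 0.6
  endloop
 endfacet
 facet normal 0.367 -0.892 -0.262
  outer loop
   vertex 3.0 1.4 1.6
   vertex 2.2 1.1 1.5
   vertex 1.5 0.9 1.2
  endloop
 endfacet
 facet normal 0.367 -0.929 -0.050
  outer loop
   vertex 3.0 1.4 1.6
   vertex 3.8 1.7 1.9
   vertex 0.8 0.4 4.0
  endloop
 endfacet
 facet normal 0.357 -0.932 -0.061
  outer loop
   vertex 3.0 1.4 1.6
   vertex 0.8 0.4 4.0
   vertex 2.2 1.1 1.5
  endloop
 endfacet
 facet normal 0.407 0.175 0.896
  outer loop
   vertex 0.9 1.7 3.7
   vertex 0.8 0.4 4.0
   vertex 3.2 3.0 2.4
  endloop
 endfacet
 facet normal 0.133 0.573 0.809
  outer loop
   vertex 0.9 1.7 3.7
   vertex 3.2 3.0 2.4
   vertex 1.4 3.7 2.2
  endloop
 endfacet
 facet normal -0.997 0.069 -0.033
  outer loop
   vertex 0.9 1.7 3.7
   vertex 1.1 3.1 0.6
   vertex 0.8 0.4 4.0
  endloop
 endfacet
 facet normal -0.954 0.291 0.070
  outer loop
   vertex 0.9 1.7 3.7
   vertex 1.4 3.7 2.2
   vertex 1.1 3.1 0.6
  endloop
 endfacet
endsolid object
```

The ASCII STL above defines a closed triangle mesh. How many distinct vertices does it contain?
9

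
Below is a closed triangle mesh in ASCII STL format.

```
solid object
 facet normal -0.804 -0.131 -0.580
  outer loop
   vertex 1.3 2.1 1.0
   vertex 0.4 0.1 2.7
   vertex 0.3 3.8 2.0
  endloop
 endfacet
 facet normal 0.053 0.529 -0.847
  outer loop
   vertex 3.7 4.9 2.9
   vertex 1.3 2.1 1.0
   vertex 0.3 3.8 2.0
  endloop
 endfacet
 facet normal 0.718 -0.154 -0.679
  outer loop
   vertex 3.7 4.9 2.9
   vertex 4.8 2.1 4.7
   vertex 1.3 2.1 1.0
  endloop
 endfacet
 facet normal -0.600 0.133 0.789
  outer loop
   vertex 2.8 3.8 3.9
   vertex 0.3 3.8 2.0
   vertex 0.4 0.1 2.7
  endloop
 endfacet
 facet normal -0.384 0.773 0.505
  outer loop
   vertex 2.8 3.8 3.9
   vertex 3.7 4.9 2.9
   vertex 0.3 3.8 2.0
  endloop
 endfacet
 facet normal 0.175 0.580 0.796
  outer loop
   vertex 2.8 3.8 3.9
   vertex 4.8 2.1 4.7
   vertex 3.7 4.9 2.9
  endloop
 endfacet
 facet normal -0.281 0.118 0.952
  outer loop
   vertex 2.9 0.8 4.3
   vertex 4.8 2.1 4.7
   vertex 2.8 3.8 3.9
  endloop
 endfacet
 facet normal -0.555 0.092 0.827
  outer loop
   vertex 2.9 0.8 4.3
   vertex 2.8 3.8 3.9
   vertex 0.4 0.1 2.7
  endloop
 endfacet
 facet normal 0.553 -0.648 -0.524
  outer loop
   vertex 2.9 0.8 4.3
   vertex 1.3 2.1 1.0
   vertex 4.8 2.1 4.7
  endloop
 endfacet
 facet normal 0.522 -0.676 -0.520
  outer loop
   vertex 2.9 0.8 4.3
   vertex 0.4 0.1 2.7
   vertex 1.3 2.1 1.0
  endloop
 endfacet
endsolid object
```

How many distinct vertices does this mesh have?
7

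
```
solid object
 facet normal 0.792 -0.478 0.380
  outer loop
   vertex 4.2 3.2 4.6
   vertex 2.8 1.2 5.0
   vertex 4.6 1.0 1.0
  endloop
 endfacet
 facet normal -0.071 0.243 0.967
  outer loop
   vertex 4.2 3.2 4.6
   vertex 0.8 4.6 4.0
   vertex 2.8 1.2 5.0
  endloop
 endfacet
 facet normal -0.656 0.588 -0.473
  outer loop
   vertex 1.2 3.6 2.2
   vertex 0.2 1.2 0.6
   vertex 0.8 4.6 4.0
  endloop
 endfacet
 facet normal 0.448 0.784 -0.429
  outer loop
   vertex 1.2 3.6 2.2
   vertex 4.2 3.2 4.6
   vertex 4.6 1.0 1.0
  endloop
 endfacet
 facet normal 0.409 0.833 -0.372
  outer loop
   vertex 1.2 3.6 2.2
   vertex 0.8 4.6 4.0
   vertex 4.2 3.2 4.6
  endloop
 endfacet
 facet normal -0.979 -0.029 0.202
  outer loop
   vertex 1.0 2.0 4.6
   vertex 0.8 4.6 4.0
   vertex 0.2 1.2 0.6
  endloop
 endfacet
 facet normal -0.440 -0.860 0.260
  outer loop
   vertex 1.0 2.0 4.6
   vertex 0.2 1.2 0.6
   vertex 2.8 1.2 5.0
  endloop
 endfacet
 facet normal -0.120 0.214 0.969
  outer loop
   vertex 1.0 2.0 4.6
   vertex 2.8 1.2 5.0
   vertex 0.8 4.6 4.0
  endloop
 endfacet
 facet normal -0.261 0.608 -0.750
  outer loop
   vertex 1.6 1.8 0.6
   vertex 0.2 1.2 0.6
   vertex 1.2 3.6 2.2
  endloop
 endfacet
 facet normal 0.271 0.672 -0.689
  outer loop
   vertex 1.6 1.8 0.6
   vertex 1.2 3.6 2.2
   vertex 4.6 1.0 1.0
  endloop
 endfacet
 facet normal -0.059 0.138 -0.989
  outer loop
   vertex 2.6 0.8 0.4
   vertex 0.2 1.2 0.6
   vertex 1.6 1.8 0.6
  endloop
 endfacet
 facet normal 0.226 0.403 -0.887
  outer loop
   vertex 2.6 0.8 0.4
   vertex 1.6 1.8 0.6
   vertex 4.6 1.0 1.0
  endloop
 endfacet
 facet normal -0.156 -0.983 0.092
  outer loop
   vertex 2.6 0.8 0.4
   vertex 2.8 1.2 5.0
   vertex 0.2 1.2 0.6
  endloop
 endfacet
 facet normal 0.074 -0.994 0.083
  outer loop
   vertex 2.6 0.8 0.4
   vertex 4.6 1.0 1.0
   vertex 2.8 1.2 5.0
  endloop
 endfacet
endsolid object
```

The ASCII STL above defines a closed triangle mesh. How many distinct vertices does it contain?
9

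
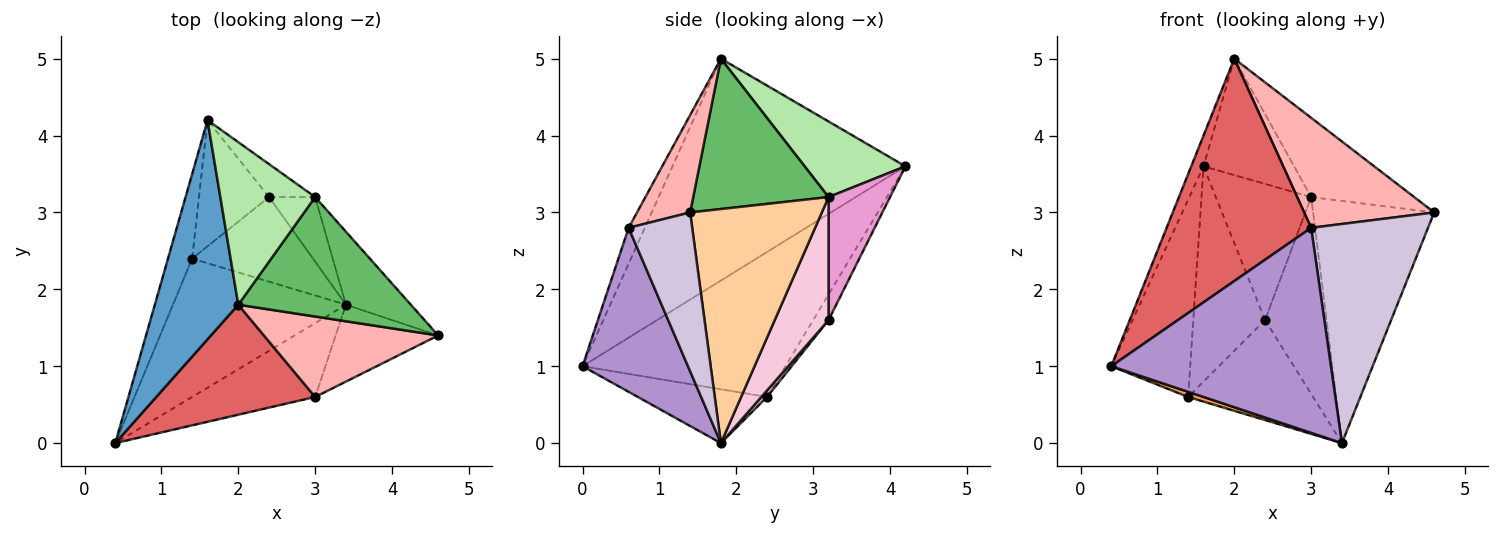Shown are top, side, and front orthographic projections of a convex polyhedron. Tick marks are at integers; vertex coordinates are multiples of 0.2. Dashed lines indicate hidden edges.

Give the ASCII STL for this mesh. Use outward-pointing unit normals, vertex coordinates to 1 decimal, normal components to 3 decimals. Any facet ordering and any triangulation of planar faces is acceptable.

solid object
 facet normal -0.935 0.049 0.352
  outer loop
   vertex 2.0 1.8 5.0
   vertex 1.6 4.2 3.6
   vertex 0.4 0.0 1.0
  endloop
 endfacet
 facet normal -0.921 0.358 -0.153
  outer loop
   vertex 1.4 2.4 0.6
   vertex 0.4 0.0 1.0
   vertex 1.6 4.2 3.6
  endloop
 endfacet
 facet normal -0.297 -0.035 -0.954
  outer loop
   vertex 1.4 2.4 0.6
   vertex 3.4 1.8 0.0
   vertex 0.4 0.0 1.0
  endloop
 endfacet
 facet normal 0.721 0.663 -0.200
  outer loop
   vertex 3.0 3.2 3.2
   vertex 4.6 1.4 3.0
   vertex 3.4 1.8 0.0
  endloop
 endfacet
 facet normal 0.588 0.447 0.674
  outer loop
   vertex 3.0 3.2 3.2
   vertex 2.0 1.8 5.0
   vertex 4.6 1.4 3.0
  endloop
 endfacet
 facet normal 0.544 0.489 0.682
  outer loop
   vertex 3.0 3.2 3.2
   vertex 1.6 4.2 3.6
   vertex 2.0 1.8 5.0
  endloop
 endfacet
 facet normal -0.100 -0.892 0.441
  outer loop
   vertex 3.0 0.6 2.8
   vertex 2.0 1.8 5.0
   vertex 0.4 0.0 1.0
  endloop
 endfacet
 facet normal 0.313 -0.767 0.561
  outer loop
   vertex 3.0 0.6 2.8
   vertex 4.6 1.4 3.0
   vertex 2.0 1.8 5.0
  endloop
 endfacet
 facet normal 0.412 -0.857 -0.309
  outer loop
   vertex 3.0 0.6 2.8
   vertex 0.4 0.0 1.0
   vertex 3.4 1.8 0.0
  endloop
 endfacet
 facet normal 0.457 -0.840 -0.295
  outer loop
   vertex 3.0 0.6 2.8
   vertex 3.4 1.8 0.0
   vertex 4.6 1.4 3.0
  endloop
 endfacet
 facet normal -0.182 0.849 -0.497
  outer loop
   vertex 2.4 3.2 1.6
   vertex 1.4 2.4 0.6
   vertex 1.6 4.2 3.6
  endloop
 endfacet
 facet normal 0.035 0.763 -0.646
  outer loop
   vertex 2.4 3.2 1.6
   vertex 3.4 1.8 0.0
   vertex 1.4 2.4 0.6
  endloop
 endfacet
 facet normal 0.531 0.823 -0.199
  outer loop
   vertex 2.4 3.2 1.6
   vertex 1.6 4.2 3.6
   vertex 3.0 3.2 3.2
  endloop
 endfacet
 facet normal 0.639 0.731 -0.240
  outer loop
   vertex 2.4 3.2 1.6
   vertex 3.0 3.2 3.2
   vertex 3.4 1.8 0.0
  endloop
 endfacet
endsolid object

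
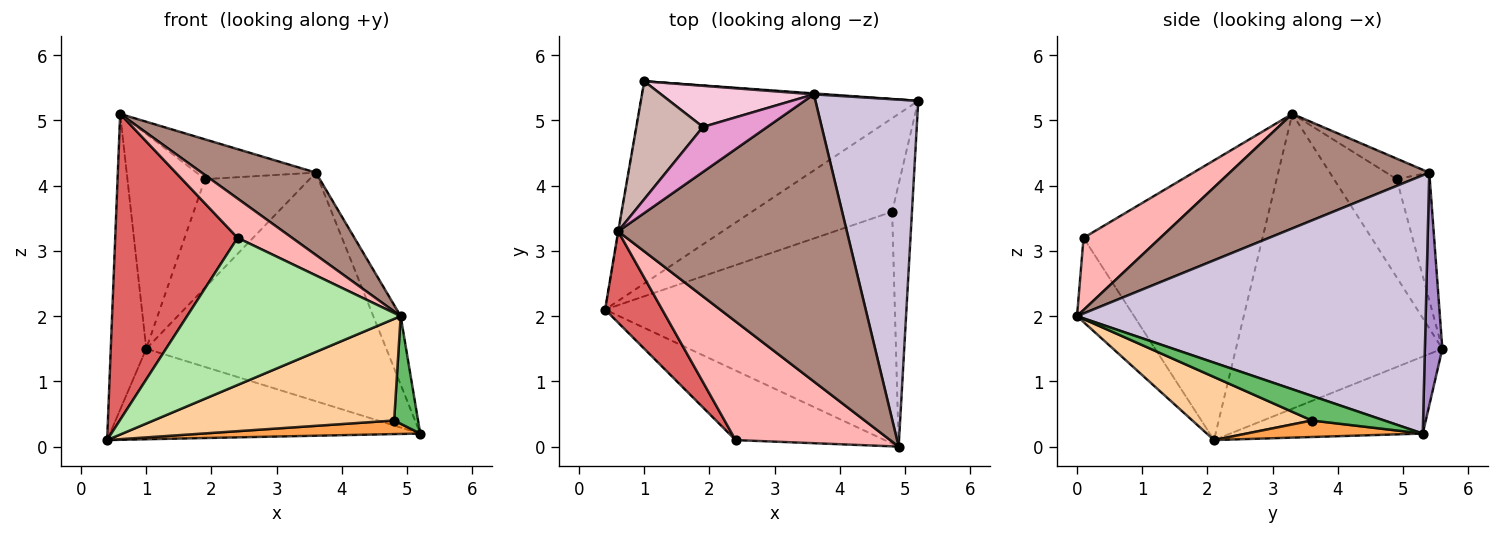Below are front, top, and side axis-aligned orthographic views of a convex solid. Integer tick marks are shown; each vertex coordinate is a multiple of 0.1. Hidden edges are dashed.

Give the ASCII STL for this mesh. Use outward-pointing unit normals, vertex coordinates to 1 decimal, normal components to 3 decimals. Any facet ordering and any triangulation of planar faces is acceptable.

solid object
 facet normal -0.246 0.396 -0.885
  outer loop
   vertex 1.0 5.6 1.5
   vertex 5.2 5.3 0.2
   vertex 0.4 2.1 0.1
  endloop
 endfacet
 facet normal -0.986 0.169 -0.001
  outer loop
   vertex 1.0 5.6 1.5
   vertex 0.4 2.1 0.1
   vertex 0.6 3.3 5.1
  endloop
 endfacet
 facet normal 0.116 -0.143 -0.983
  outer loop
   vertex 4.8 3.6 0.4
   vertex 0.4 2.1 0.1
   vertex 5.2 5.3 0.2
  endloop
 endfacet
 facet normal 0.195 -0.394 -0.898
  outer loop
   vertex 4.8 3.6 0.4
   vertex 4.9 0.0 2.0
   vertex 0.4 2.1 0.1
  endloop
 endfacet
 facet normal 0.754 -0.249 -0.607
  outer loop
   vertex 4.8 3.6 0.4
   vertex 5.2 5.3 0.2
   vertex 4.9 0.0 2.0
  endloop
 endfacet
 facet normal -0.235 -0.879 -0.416
  outer loop
   vertex 2.4 0.1 3.2
   vertex 0.4 2.1 0.1
   vertex 4.9 0.0 2.0
  endloop
 endfacet
 facet normal -0.814 -0.557 0.166
  outer loop
   vertex 2.4 0.1 3.2
   vertex 0.6 3.3 5.1
   vertex 0.4 2.1 0.1
  endloop
 endfacet
 facet normal 0.405 -0.287 0.868
  outer loop
   vertex 2.4 0.1 3.2
   vertex 4.9 0.0 2.0
   vertex 0.6 3.3 5.1
  endloop
 endfacet
 facet normal 0.072 0.997 0.004
  outer loop
   vertex 3.6 5.4 4.2
   vertex 5.2 5.3 0.2
   vertex 1.0 5.6 1.5
  endloop
 endfacet
 facet normal 0.927 0.073 0.369
  outer loop
   vertex 3.6 5.4 4.2
   vertex 4.9 0.0 2.0
   vertex 5.2 5.3 0.2
  endloop
 endfacet
 facet normal 0.434 -0.248 0.866
  outer loop
   vertex 3.6 5.4 4.2
   vertex 0.6 3.3 5.1
   vertex 4.9 0.0 2.0
  endloop
 endfacet
 facet normal -0.578 0.715 0.393
  outer loop
   vertex 1.9 4.9 4.1
   vertex 1.0 5.6 1.5
   vertex 0.6 3.3 5.1
  endloop
 endfacet
 facet normal -0.232 0.644 0.729
  outer loop
   vertex 1.9 4.9 4.1
   vertex 0.6 3.3 5.1
   vertex 3.6 5.4 4.2
  endloop
 endfacet
 facet normal -0.284 0.897 0.340
  outer loop
   vertex 1.9 4.9 4.1
   vertex 3.6 5.4 4.2
   vertex 1.0 5.6 1.5
  endloop
 endfacet
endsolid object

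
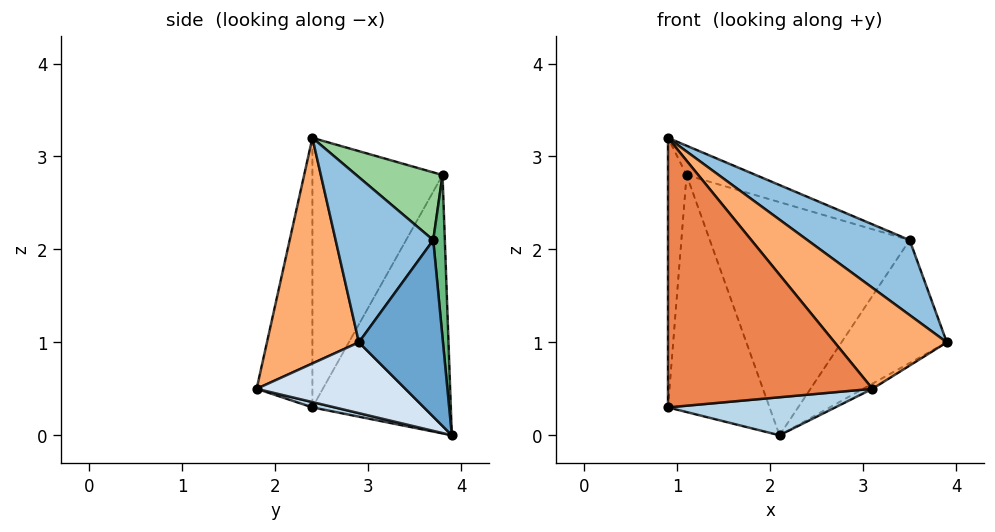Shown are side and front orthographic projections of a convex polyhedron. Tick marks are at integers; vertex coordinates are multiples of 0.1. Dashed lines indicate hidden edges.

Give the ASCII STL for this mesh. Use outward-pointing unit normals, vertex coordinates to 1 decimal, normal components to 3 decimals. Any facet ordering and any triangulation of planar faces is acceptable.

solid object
 facet normal 0.590 0.740 -0.323
  outer loop
   vertex 3.5 3.7 2.1
   vertex 3.9 2.9 1.0
   vertex 2.1 3.9 0.0
  endloop
 endfacet
 facet normal 0.545 -0.571 0.614
  outer loop
   vertex 3.5 3.7 2.1
   vertex 0.9 2.4 3.2
   vertex 3.9 2.9 1.0
  endloop
 endfacet
 facet normal 0.029 -0.218 -0.975
  outer loop
   vertex 3.1 1.8 0.5
   vertex 0.9 2.4 0.3
   vertex 2.1 3.9 0.0
  endloop
 endfacet
 facet normal 0.499 0.031 -0.866
  outer loop
   vertex 3.1 1.8 0.5
   vertex 2.1 3.9 0.0
   vertex 3.9 2.9 1.0
  endloop
 endfacet
 facet normal -0.263 -0.965 0.000
  outer loop
   vertex 3.1 1.8 0.5
   vertex 0.9 2.4 3.2
   vertex 0.9 2.4 0.3
  endloop
 endfacet
 facet normal 0.522 -0.637 0.567
  outer loop
   vertex 3.1 1.8 0.5
   vertex 3.9 2.9 1.0
   vertex 0.9 2.4 3.2
  endloop
 endfacet
 facet normal -0.779 0.572 -0.258
  outer loop
   vertex 1.1 3.8 2.8
   vertex 2.1 3.9 0.0
   vertex 0.9 2.4 0.3
  endloop
 endfacet
 facet normal -0.990 0.141 0.000
  outer loop
   vertex 1.1 3.8 2.8
   vertex 0.9 2.4 0.3
   vertex 0.9 2.4 3.2
  endloop
 endfacet
 facet normal 0.058 0.997 0.056
  outer loop
   vertex 1.1 3.8 2.8
   vertex 3.5 3.7 2.1
   vertex 2.1 3.9 0.0
  endloop
 endfacet
 facet normal 0.281 0.226 0.933
  outer loop
   vertex 1.1 3.8 2.8
   vertex 0.9 2.4 3.2
   vertex 3.5 3.7 2.1
  endloop
 endfacet
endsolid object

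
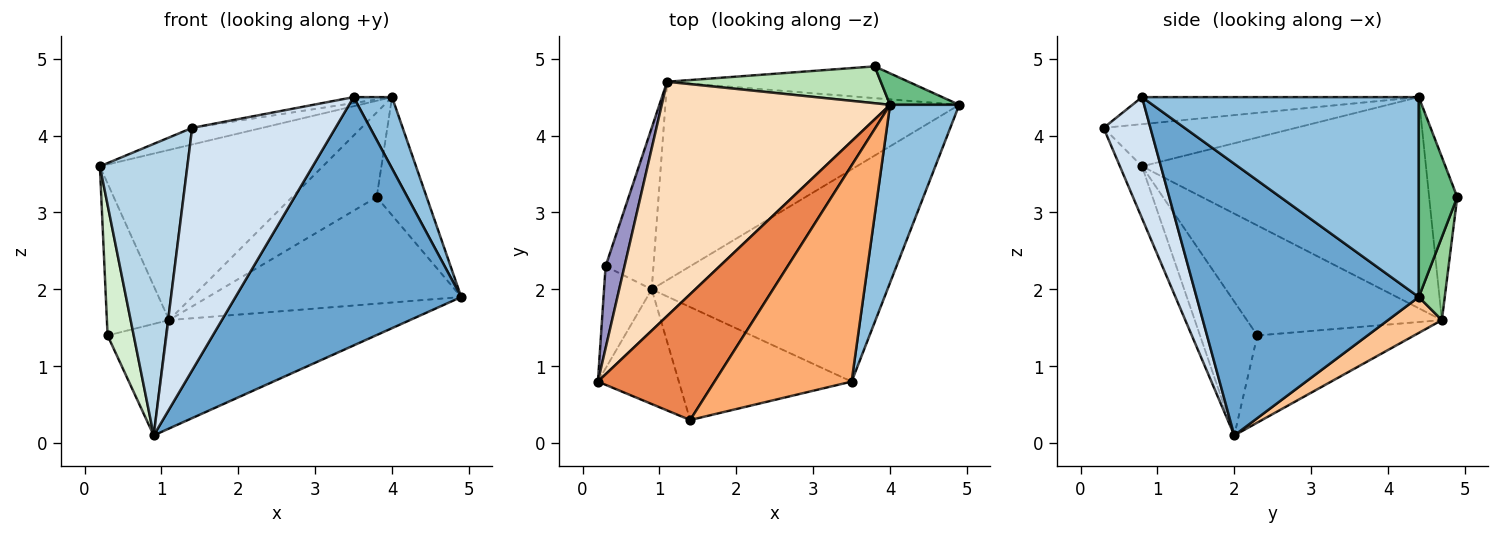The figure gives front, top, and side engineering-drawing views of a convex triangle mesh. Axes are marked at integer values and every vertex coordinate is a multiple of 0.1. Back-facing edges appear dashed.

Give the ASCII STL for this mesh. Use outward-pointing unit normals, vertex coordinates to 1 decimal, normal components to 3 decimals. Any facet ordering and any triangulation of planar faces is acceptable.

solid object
 facet normal 0.599 -0.609 -0.520
  outer loop
   vertex 0.9 2.0 0.1
   vertex 4.9 4.4 1.9
   vertex 3.5 0.8 4.5
  endloop
 endfacet
 facet normal 0.937 -0.130 0.324
  outer loop
   vertex 4.0 4.4 4.5
   vertex 3.5 0.8 4.5
   vertex 4.9 4.4 1.9
  endloop
 endfacet
 facet normal -0.229 -0.906 -0.356
  outer loop
   vertex 1.4 0.3 4.1
   vertex 0.2 0.8 3.6
   vertex 0.9 2.0 0.1
  endloop
 endfacet
 facet normal 0.284 -0.869 -0.405
  outer loop
   vertex 1.4 0.3 4.1
   vertex 0.9 2.0 0.1
   vertex 3.5 0.8 4.5
  endloop
 endfacet
 facet normal -0.338 0.123 0.933
  outer loop
   vertex 1.4 0.3 4.1
   vertex 4.0 4.4 4.5
   vertex 0.2 0.8 3.6
  endloop
 endfacet
 facet normal -0.193 0.027 0.981
  outer loop
   vertex 1.4 0.3 4.1
   vertex 3.5 0.8 4.5
   vertex 4.0 4.4 4.5
  endloop
 endfacet
 facet normal 0.107 0.477 -0.873
  outer loop
   vertex 1.1 4.7 1.6
   vertex 4.9 4.4 1.9
   vertex 0.9 2.0 0.1
  endloop
 endfacet
 facet normal -0.599 0.470 0.648
  outer loop
   vertex 1.1 4.7 1.6
   vertex 0.2 0.8 3.6
   vertex 4.0 4.4 4.5
  endloop
 endfacet
 facet normal 0.597 0.776 0.207
  outer loop
   vertex 3.8 4.9 3.2
   vertex 4.0 4.4 4.5
   vertex 4.9 4.4 1.9
  endloop
 endfacet
 facet normal 0.098 0.954 -0.284
  outer loop
   vertex 3.8 4.9 3.2
   vertex 4.9 4.4 1.9
   vertex 1.1 4.7 1.6
  endloop
 endfacet
 facet normal -0.291 0.877 0.382
  outer loop
   vertex 3.8 4.9 3.2
   vertex 1.1 4.7 1.6
   vertex 4.0 4.4 4.5
  endloop
 endfacet
 facet normal -0.866 -0.395 -0.308
  outer loop
   vertex 0.3 2.3 1.4
   vertex 0.9 2.0 0.1
   vertex 0.2 0.8 3.6
  endloop
 endfacet
 facet normal -0.940 0.300 0.162
  outer loop
   vertex 0.3 2.3 1.4
   vertex 0.2 0.8 3.6
   vertex 1.1 4.7 1.6
  endloop
 endfacet
 facet normal -0.832 0.315 -0.457
  outer loop
   vertex 0.3 2.3 1.4
   vertex 1.1 4.7 1.6
   vertex 0.9 2.0 0.1
  endloop
 endfacet
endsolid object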